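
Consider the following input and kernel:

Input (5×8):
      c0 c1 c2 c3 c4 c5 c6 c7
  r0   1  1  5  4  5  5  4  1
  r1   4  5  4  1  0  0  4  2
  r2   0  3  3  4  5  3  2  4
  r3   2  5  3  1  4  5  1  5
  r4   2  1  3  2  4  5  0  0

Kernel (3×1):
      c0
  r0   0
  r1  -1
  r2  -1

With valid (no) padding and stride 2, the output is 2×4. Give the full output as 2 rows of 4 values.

-4 -7 -5 -6
-4 -6 -8 -1

Output[0,0]: The receptive field on the input at this output position is [1 / 4 / 0]. Elementwise product with the kernel and sum: 4·-1 + 0·-1.
Output[0,1]: The receptive field on the input at this output position is [5 / 4 / 3]. Elementwise product with the kernel and sum: 4·-1 + 3·-1.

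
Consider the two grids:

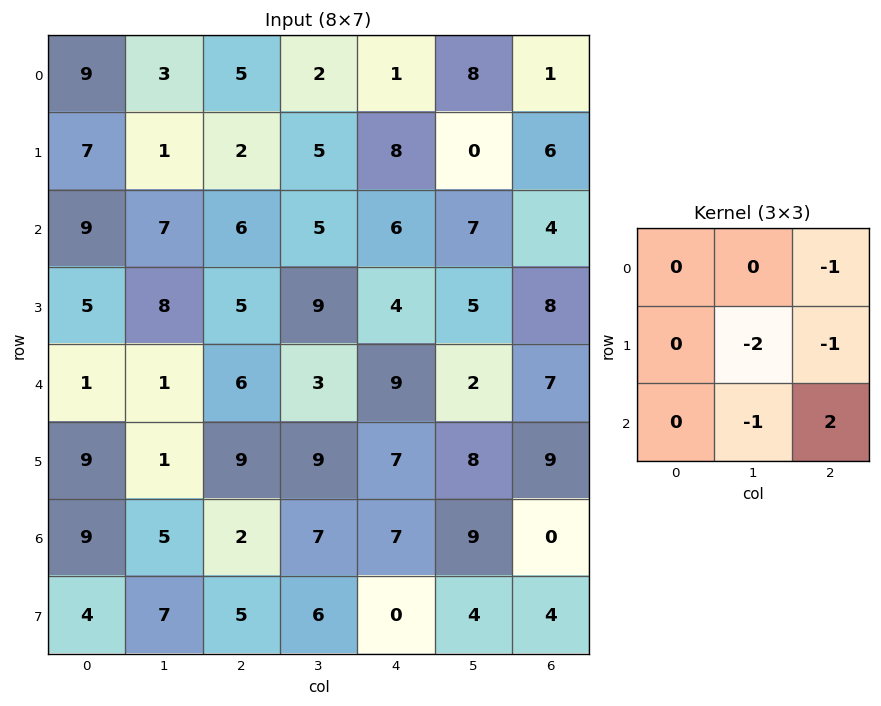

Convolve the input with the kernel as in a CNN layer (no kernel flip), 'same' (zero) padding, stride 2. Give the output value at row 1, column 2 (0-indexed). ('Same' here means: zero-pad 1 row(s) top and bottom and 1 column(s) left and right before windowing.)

-13

The receptive field on the zero-padded input at this output position is [5 8 0 / 5 6 7 / 9 4 5]. Elementwise product with the kernel and sum: 0·-1 + 6·-2 + 7·-1 + 4·-1 + 5·2.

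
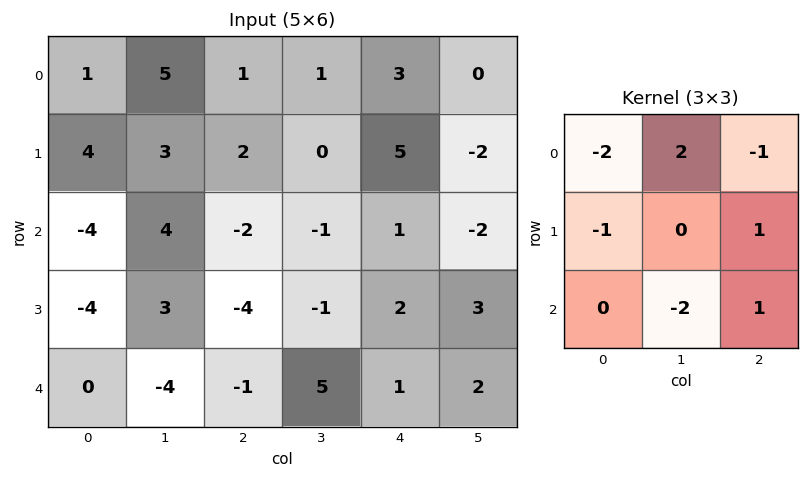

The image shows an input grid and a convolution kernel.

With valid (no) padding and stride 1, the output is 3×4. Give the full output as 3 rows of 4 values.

Output[0,0]: The receptive field on the input at this output position is [1 5 1 / 4 3 2 / -4 4 -2]. Elementwise product with the kernel and sum: 1·-2 + 5·2 + 1·-1 + 4·-1 + 2·1 + 4·-2 + -2·1.
Output[0,1]: The receptive field on the input at this output position is [5 1 1 / 3 2 0 / 4 -2 -1]. Elementwise product with the kernel and sum: 5·-2 + 1·2 + 1·-1 + 3·-1 + 0·1 + -2·-2 + -1·1.

-5 -9 3 -2
-12 0 -2 10
25 -8 -2 10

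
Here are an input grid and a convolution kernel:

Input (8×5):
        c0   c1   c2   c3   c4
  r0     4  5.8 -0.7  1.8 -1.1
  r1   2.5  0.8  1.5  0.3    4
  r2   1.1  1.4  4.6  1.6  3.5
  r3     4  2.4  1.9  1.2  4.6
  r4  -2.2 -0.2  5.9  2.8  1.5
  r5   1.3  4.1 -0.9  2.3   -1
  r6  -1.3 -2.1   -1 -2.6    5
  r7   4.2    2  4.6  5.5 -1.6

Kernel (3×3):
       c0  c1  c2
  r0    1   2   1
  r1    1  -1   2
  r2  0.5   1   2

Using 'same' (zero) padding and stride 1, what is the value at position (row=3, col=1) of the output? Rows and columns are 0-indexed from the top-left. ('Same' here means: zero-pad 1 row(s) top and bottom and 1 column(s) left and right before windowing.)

The receptive field on the zero-padded input at this output position is [1.1 1.4 4.6 / 4 2.4 1.9 / -2.2 -0.2 5.9]. Elementwise product with the kernel and sum: 1.1·1 + 1.4·2 + 4.6·1 + 4·1 + 2.4·-1 + 1.9·2 + -2.2·0.5 + -0.2·1 + 5.9·2.

24.4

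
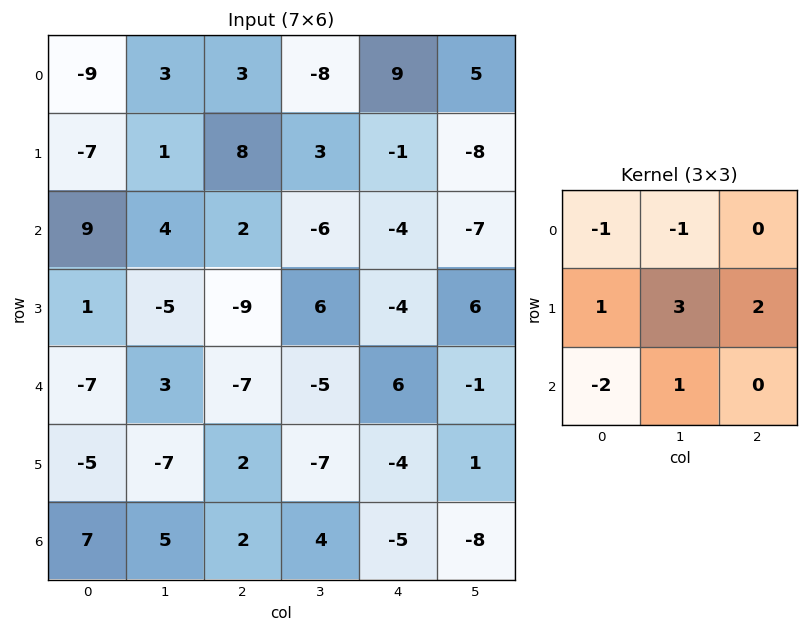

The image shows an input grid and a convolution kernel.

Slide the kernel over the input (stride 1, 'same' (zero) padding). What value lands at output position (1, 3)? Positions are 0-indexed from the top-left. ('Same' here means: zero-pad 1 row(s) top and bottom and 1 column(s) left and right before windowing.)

10

The receptive field on the zero-padded input at this output position is [3 -8 9 / 8 3 -1 / 2 -6 -4]. Elementwise product with the kernel and sum: 3·-1 + -8·-1 + 8·1 + 3·3 + -1·2 + 2·-2 + -6·1.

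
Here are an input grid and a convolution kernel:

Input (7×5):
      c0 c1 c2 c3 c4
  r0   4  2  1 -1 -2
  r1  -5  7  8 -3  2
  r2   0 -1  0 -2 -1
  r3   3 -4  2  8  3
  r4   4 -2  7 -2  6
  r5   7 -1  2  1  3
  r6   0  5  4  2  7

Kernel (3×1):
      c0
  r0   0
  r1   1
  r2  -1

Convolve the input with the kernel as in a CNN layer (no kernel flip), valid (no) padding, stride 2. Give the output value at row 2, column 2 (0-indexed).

-4

The receptive field on the input at this output position is [6 / 3 / 7]. Elementwise product with the kernel and sum: 3·1 + 7·-1.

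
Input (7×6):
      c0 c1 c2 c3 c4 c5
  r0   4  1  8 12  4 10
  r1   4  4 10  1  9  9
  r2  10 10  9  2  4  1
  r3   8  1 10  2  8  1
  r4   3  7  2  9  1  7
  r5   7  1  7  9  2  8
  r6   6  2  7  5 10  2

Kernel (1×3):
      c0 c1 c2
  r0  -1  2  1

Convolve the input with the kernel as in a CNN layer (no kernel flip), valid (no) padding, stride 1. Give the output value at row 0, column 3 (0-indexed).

6

The receptive field on the input at this output position is [12 4 10]. Elementwise product with the kernel and sum: 12·-1 + 4·2 + 10·1.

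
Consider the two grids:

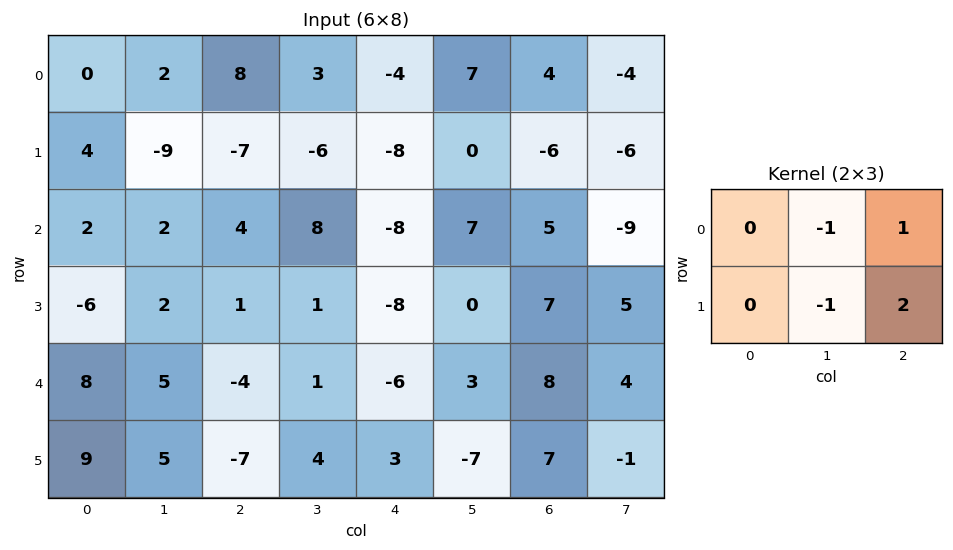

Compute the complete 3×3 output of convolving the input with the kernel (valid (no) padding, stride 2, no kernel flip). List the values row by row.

1 -17 -15
2 -33 12
-28 -5 26

Output[0,0]: The receptive field on the input at this output position is [0 2 8 / 4 -9 -7]. Elementwise product with the kernel and sum: 2·-1 + 8·1 + -9·-1 + -7·2.
Output[0,1]: The receptive field on the input at this output position is [8 3 -4 / -7 -6 -8]. Elementwise product with the kernel and sum: 3·-1 + -4·1 + -6·-1 + -8·2.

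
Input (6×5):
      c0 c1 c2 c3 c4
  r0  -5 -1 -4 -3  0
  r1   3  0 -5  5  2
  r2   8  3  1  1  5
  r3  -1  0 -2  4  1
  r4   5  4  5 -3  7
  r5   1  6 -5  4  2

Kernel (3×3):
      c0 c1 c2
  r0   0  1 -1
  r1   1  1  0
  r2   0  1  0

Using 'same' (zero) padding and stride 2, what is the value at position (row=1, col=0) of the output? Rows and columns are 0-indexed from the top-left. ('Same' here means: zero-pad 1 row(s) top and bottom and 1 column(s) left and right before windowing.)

10

The receptive field on the zero-padded input at this output position is [0 3 0 / 0 8 3 / 0 -1 0]. Elementwise product with the kernel and sum: 3·1 + 0·-1 + 0·1 + 8·1 + -1·1.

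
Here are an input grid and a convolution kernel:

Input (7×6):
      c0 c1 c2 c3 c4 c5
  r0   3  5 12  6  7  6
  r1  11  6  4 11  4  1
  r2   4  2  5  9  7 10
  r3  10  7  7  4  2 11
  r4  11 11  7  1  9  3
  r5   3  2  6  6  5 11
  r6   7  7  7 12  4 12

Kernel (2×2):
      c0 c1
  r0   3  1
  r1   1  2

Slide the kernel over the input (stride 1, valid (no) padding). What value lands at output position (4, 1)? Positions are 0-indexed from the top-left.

54

The receptive field on the input at this output position is [11 7 / 2 6]. Elementwise product with the kernel and sum: 11·3 + 7·1 + 2·1 + 6·2.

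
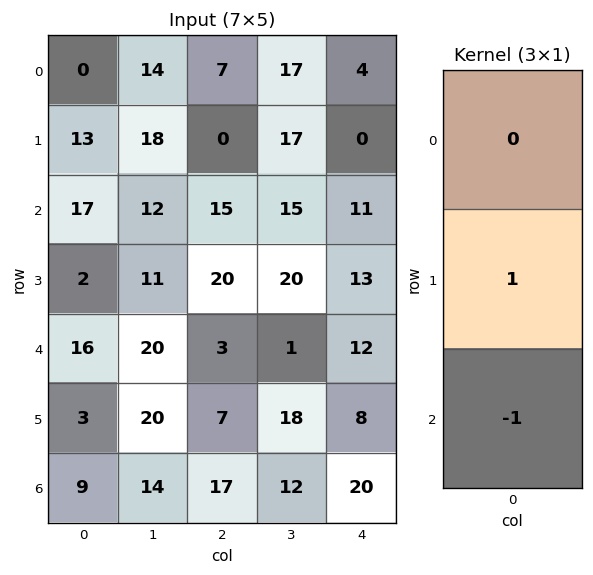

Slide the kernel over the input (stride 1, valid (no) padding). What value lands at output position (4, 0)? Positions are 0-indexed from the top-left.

The receptive field on the input at this output position is [16 / 3 / 9]. Elementwise product with the kernel and sum: 3·1 + 9·-1.

-6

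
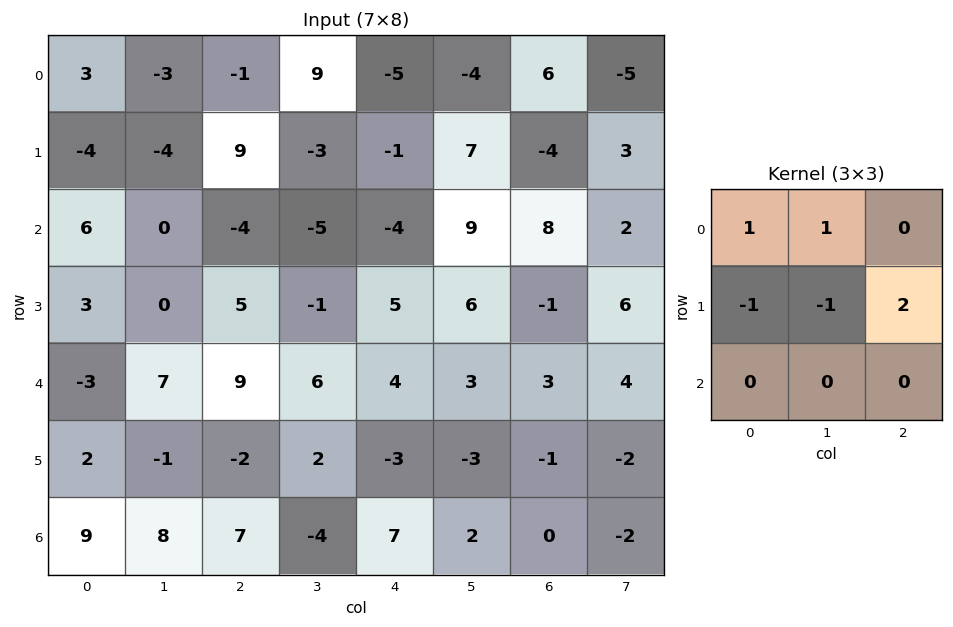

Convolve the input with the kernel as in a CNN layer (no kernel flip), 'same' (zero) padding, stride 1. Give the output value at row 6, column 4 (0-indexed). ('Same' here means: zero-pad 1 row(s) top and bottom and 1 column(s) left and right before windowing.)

The receptive field on the zero-padded input at this output position is [2 -3 -3 / -4 7 2 / 0 0 0]. Elementwise product with the kernel and sum: 2·1 + -3·1 + -4·-1 + 7·-1 + 2·2.

0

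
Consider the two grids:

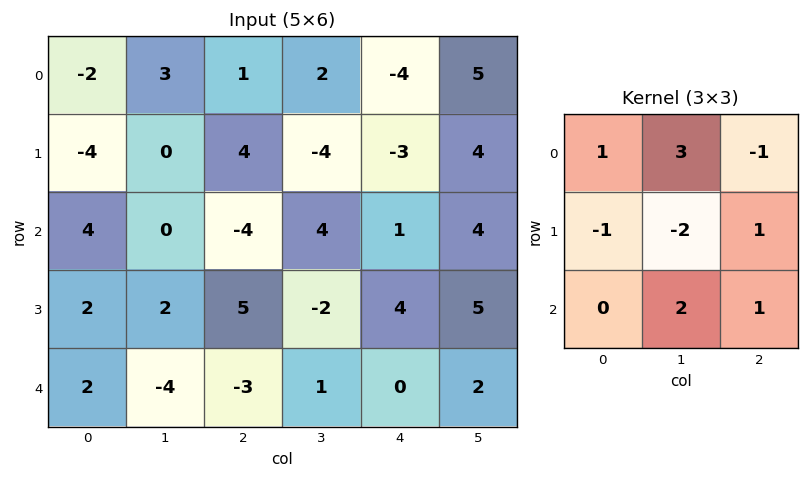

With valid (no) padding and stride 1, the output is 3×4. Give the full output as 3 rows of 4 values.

10 -12 21 5
-7 36 -8 -6
-4 -35 12 4

Output[0,0]: The receptive field on the input at this output position is [-2 3 1 / -4 0 4 / 4 0 -4]. Elementwise product with the kernel and sum: -2·1 + 3·3 + 1·-1 + -4·-1 + 0·-2 + 4·1 + 0·2 + -4·1.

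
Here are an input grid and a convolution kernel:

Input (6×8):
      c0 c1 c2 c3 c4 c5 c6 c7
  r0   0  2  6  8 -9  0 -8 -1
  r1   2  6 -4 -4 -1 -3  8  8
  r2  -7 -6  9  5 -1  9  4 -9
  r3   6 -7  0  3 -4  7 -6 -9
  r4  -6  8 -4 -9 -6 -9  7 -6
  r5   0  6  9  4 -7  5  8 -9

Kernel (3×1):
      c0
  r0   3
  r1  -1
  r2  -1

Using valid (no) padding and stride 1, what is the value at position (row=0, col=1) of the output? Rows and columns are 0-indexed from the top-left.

The receptive field on the input at this output position is [2 / 6 / -6]. Elementwise product with the kernel and sum: 2·3 + 6·-1 + -6·-1.

6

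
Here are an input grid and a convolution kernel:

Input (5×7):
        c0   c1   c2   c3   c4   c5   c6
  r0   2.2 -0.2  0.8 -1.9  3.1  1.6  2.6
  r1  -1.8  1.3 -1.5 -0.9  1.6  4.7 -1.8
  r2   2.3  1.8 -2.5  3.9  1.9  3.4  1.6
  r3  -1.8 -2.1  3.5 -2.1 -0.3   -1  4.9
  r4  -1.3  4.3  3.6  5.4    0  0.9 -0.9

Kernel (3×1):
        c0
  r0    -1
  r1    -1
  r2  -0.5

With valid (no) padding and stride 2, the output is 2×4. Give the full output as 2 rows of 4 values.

-1.55 1.95 -5.65 -1.6
0.15 -2.8 -1.6 -6.05

Output[0,0]: The receptive field on the input at this output position is [2.2 / -1.8 / 2.3]. Elementwise product with the kernel and sum: 2.2·-1 + -1.8·-1 + 2.3·-0.5.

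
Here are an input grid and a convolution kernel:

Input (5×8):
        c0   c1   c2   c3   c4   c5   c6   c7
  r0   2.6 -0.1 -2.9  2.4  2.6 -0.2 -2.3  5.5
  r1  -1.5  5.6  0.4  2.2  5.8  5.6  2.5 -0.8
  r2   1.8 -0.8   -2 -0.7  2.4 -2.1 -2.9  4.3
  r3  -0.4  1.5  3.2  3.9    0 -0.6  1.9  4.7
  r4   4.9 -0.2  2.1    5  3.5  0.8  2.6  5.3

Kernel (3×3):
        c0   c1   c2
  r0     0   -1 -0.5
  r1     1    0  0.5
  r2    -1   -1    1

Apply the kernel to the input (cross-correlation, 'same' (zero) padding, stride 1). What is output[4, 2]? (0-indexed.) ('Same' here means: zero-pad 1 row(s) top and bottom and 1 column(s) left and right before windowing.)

-2.85

The receptive field on the zero-padded input at this output position is [1.5 3.2 3.9 / -0.2 2.1 5 / 0 0 0]. Elementwise product with the kernel and sum: 3.2·-1 + 3.9·-0.5 + -0.2·1 + 5·0.5 + 0·-1 + 0·-1 + 0·1.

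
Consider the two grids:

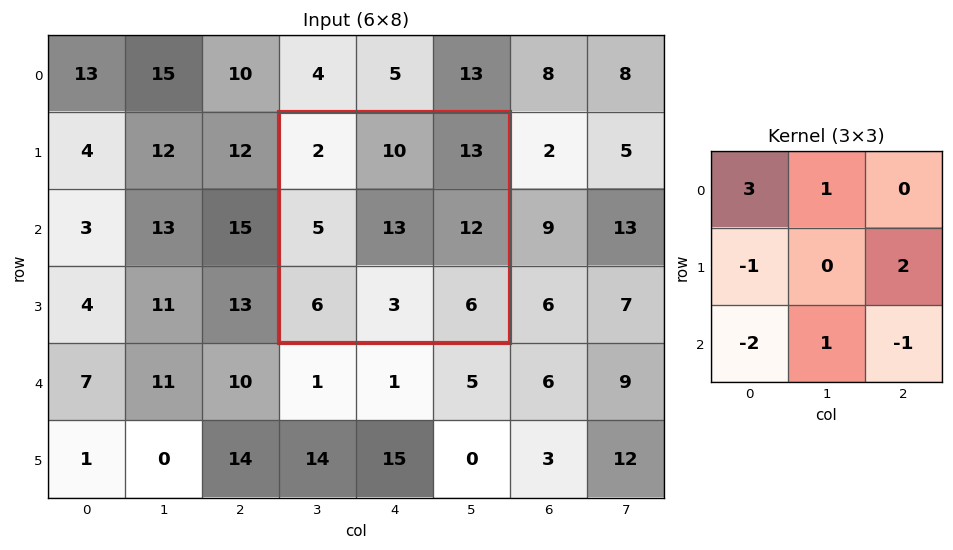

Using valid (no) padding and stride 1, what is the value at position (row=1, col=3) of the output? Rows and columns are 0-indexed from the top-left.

20

The receptive field on the input at this output position is [2 10 13 / 5 13 12 / 6 3 6]. Elementwise product with the kernel and sum: 2·3 + 10·1 + 5·-1 + 12·2 + 6·-2 + 3·1 + 6·-1.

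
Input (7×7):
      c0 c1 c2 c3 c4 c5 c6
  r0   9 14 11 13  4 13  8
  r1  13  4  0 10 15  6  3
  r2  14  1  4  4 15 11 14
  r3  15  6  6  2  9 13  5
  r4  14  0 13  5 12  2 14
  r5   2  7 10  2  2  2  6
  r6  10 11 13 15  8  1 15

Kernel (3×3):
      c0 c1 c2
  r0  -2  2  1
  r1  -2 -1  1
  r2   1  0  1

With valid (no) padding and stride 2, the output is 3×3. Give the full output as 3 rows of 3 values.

9 32 22
-25 35 6
7 -3 17

Output[0,0]: The receptive field on the input at this output position is [9 14 11 / 13 4 0 / 14 1 4]. Elementwise product with the kernel and sum: 9·-2 + 14·2 + 11·1 + 13·-2 + 4·-1 + 0·1 + 14·1 + 4·1.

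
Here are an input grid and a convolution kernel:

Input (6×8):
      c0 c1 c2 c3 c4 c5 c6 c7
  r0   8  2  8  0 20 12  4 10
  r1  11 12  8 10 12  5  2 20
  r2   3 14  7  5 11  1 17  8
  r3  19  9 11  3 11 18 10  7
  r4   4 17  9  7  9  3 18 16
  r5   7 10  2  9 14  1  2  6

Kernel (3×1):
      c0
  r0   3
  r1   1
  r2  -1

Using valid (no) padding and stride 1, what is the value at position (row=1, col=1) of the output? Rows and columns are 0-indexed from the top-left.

41

The receptive field on the input at this output position is [12 / 14 / 9]. Elementwise product with the kernel and sum: 12·3 + 14·1 + 9·-1.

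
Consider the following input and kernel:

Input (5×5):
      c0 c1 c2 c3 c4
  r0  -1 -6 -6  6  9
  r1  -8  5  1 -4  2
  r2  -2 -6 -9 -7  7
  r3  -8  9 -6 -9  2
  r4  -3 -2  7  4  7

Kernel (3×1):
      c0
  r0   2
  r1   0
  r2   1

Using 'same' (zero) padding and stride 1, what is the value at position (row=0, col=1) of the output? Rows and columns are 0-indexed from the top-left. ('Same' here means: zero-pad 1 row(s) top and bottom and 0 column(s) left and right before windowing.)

The receptive field on the zero-padded input at this output position is [0 / -6 / 5]. Elementwise product with the kernel and sum: 0·2 + 5·1.

5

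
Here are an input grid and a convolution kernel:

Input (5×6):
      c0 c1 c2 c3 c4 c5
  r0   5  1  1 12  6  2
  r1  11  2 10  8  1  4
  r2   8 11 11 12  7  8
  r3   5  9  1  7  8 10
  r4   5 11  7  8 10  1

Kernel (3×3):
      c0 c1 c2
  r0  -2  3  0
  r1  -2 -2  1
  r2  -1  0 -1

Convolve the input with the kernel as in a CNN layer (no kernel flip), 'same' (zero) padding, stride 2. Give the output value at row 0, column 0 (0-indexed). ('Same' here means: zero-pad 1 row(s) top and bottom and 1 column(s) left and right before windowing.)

The receptive field on the zero-padded input at this output position is [0 0 0 / 0 5 1 / 0 11 2]. Elementwise product with the kernel and sum: 0·-2 + 0·3 + 0·-2 + 5·-2 + 1·1 + 0·-1 + 2·-1.

-11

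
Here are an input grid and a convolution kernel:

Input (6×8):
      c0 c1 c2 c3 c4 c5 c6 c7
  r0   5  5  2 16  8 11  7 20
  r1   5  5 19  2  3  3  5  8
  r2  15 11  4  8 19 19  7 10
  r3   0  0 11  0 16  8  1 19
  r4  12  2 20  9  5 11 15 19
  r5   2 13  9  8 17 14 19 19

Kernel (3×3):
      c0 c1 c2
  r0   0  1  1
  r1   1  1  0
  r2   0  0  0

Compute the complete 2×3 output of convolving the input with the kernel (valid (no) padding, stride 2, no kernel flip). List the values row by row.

17 45 24
15 38 50

Output[0,0]: The receptive field on the input at this output position is [5 5 2 / 5 5 19 / 15 11 4]. Elementwise product with the kernel and sum: 5·1 + 2·1 + 5·1 + 5·1.
Output[0,1]: The receptive field on the input at this output position is [2 16 8 / 19 2 3 / 4 8 19]. Elementwise product with the kernel and sum: 16·1 + 8·1 + 19·1 + 2·1.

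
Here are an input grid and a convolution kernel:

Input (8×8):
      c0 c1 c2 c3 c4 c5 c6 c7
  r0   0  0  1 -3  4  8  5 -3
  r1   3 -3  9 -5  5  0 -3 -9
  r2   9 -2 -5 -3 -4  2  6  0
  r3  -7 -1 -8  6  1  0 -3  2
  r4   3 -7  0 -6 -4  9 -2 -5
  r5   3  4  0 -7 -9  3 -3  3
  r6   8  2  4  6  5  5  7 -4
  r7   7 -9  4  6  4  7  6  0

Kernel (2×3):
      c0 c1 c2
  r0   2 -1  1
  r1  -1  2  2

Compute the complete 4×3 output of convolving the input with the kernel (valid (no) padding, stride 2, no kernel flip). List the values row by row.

10 0 -6
4 11 -11
18 -30 -10
1 23 34

Output[0,0]: The receptive field on the input at this output position is [0 0 1 / 3 -3 9]. Elementwise product with the kernel and sum: 0·2 + 0·-1 + 1·1 + 3·-1 + -3·2 + 9·2.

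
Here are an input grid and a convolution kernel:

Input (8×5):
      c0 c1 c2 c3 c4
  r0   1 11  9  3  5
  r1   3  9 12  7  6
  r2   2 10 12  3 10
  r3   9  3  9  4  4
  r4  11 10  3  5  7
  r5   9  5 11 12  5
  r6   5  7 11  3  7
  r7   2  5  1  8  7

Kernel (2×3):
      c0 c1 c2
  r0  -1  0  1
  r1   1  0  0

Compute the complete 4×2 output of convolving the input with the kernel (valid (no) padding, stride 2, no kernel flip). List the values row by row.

11 8
19 7
1 15
8 -3

Output[0,0]: The receptive field on the input at this output position is [1 11 9 / 3 9 12]. Elementwise product with the kernel and sum: 1·-1 + 9·1 + 3·1.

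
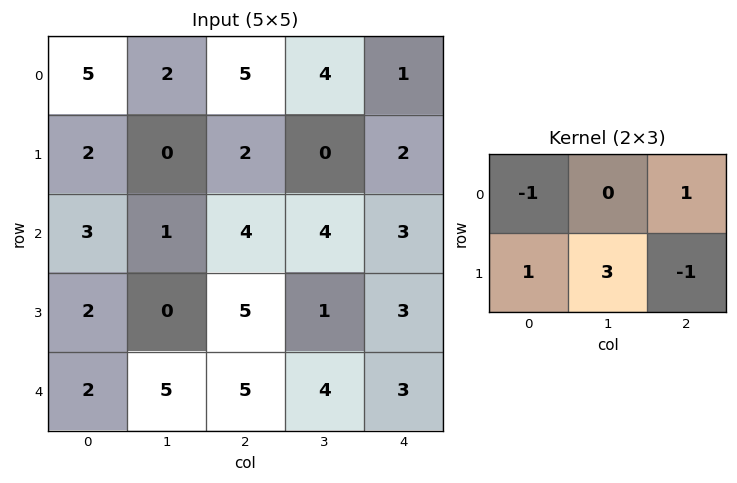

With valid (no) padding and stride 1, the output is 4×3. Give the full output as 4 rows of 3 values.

Output[0,0]: The receptive field on the input at this output position is [5 2 5 / 2 0 2]. Elementwise product with the kernel and sum: 5·-1 + 5·1 + 2·1 + 0·3 + 2·-1.
Output[0,1]: The receptive field on the input at this output position is [2 5 4 / 0 2 0]. Elementwise product with the kernel and sum: 2·-1 + 4·1 + 0·1 + 2·3 + 0·-1.

0 8 -4
2 9 13
-2 17 4
15 17 12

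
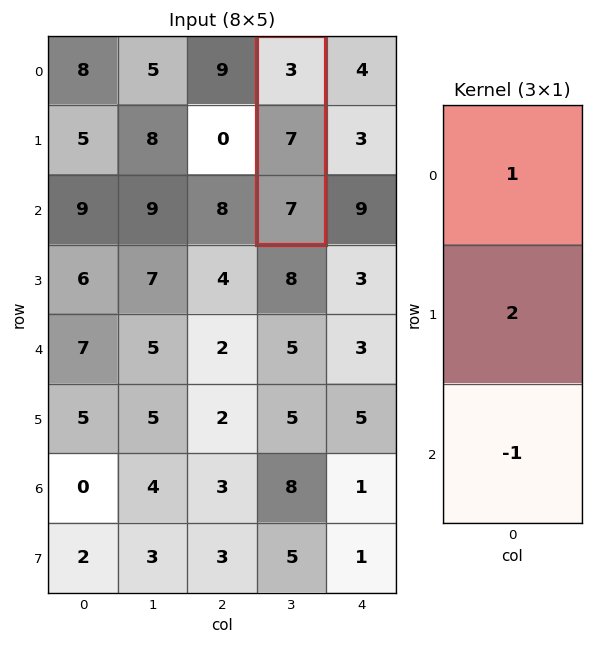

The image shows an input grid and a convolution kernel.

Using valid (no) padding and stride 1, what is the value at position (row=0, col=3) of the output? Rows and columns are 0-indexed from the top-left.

10

The receptive field on the input at this output position is [3 / 7 / 7]. Elementwise product with the kernel and sum: 3·1 + 7·2 + 7·-1.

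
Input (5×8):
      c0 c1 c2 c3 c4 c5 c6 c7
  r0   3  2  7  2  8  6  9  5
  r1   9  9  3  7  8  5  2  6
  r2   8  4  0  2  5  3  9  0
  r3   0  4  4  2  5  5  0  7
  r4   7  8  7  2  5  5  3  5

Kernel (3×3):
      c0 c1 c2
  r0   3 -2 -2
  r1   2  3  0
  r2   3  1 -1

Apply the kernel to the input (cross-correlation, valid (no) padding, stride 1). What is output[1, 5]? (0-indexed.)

The receptive field on the input at this output position is [5 2 6 / 3 9 0 / 5 0 7]. Elementwise product with the kernel and sum: 5·3 + 2·-2 + 6·-2 + 3·2 + 9·3 + 5·3 + 0·1 + 7·-1.

40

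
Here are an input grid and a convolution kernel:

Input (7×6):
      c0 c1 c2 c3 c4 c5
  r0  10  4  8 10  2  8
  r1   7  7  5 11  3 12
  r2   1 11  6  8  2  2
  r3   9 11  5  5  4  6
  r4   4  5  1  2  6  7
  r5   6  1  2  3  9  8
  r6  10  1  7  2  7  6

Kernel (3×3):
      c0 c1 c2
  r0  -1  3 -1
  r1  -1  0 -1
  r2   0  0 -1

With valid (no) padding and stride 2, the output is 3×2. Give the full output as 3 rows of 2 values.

-24 10
11 1
-5 -19

Output[0,0]: The receptive field on the input at this output position is [10 4 8 / 7 7 5 / 1 11 6]. Elementwise product with the kernel and sum: 10·-1 + 4·3 + 8·-1 + 7·-1 + 5·-1 + 6·-1.
Output[0,1]: The receptive field on the input at this output position is [8 10 2 / 5 11 3 / 6 8 2]. Elementwise product with the kernel and sum: 8·-1 + 10·3 + 2·-1 + 5·-1 + 3·-1 + 2·-1.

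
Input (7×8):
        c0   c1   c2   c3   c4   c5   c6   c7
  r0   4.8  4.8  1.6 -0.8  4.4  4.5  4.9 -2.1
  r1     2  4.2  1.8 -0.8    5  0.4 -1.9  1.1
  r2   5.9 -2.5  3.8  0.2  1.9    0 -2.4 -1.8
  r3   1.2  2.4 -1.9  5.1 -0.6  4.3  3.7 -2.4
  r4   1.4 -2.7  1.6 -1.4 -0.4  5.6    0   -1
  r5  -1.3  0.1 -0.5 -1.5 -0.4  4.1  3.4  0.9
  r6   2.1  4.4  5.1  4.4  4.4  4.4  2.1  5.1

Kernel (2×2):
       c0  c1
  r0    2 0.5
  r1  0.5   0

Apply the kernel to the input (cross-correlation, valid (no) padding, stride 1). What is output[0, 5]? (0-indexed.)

11.65

The receptive field on the input at this output position is [4.5 4.9 / 0.4 -1.9]. Elementwise product with the kernel and sum: 4.5·2 + 4.9·0.5 + 0.4·0.5.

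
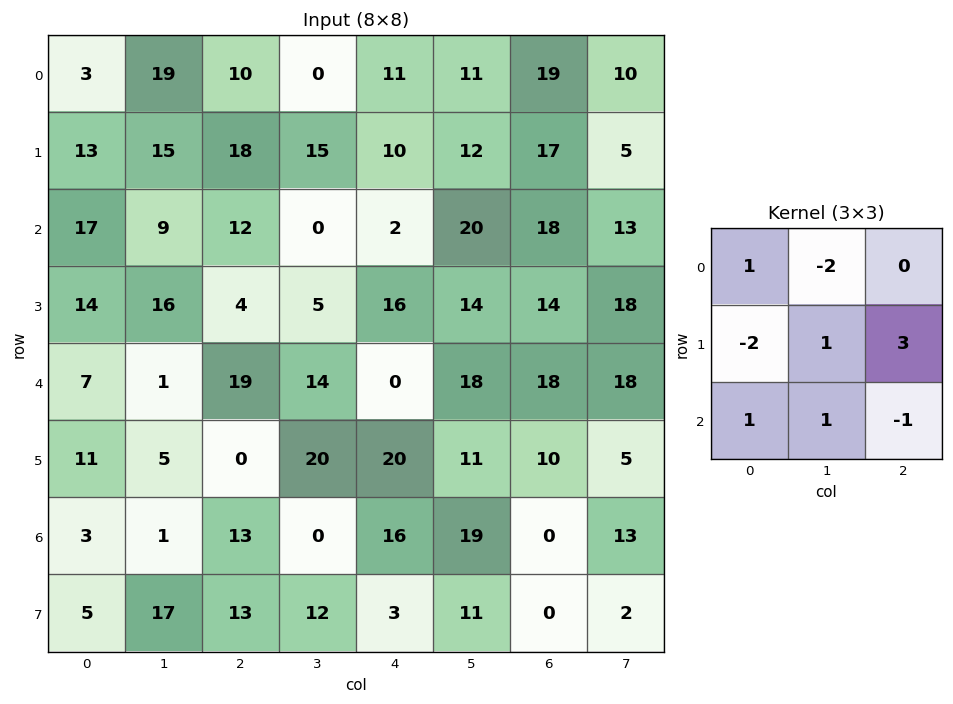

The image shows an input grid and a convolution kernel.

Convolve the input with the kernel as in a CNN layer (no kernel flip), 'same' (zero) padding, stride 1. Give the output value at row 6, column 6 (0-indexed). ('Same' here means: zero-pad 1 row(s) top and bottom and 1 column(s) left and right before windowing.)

The receptive field on the zero-padded input at this output position is [11 10 5 / 19 0 13 / 11 0 2]. Elementwise product with the kernel and sum: 11·1 + 10·-2 + 19·-2 + 0·1 + 13·3 + 11·1 + 0·1 + 2·-1.

1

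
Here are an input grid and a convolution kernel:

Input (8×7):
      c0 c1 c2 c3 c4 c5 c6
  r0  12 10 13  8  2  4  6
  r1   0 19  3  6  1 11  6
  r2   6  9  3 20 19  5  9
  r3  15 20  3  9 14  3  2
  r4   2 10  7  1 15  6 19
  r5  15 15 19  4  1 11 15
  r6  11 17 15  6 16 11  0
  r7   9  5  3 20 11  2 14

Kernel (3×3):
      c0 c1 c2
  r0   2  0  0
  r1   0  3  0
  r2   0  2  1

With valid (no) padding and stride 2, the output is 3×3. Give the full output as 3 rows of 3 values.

Output[0,0]: The receptive field on the input at this output position is [12 10 13 / 0 19 3 / 6 9 3]. Elementwise product with the kernel and sum: 12·2 + 19·3 + 9·2 + 3·1.

102 103 56
99 50 78
98 54 85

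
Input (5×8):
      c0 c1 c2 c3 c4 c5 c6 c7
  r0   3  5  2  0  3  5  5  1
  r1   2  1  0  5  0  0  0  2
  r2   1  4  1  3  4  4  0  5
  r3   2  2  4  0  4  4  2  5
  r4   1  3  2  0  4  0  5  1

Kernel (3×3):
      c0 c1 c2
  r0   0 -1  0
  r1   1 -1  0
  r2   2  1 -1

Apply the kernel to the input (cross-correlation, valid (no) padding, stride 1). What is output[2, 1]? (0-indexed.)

The receptive field on the input at this output position is [4 1 3 / 2 4 0 / 3 2 0]. Elementwise product with the kernel and sum: 1·-1 + 2·1 + 4·-1 + 3·2 + 2·1 + 0·-1.

5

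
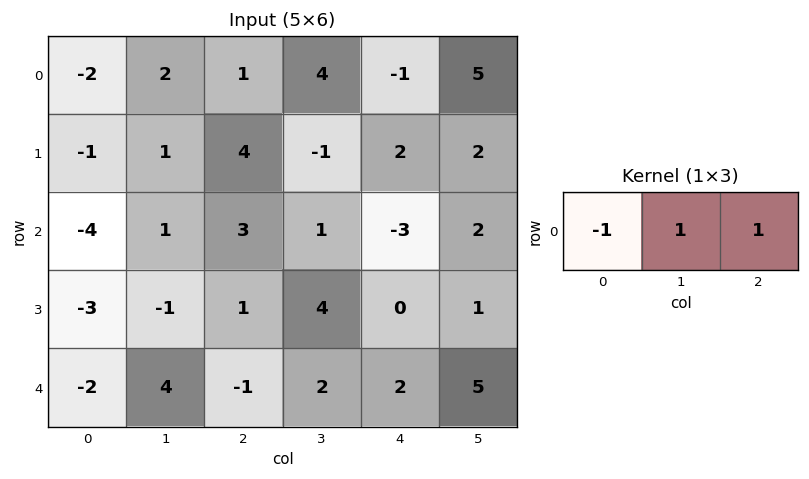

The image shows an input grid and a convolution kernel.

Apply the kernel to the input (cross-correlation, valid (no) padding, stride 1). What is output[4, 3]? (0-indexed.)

5

The receptive field on the input at this output position is [2 2 5]. Elementwise product with the kernel and sum: 2·-1 + 2·1 + 5·1.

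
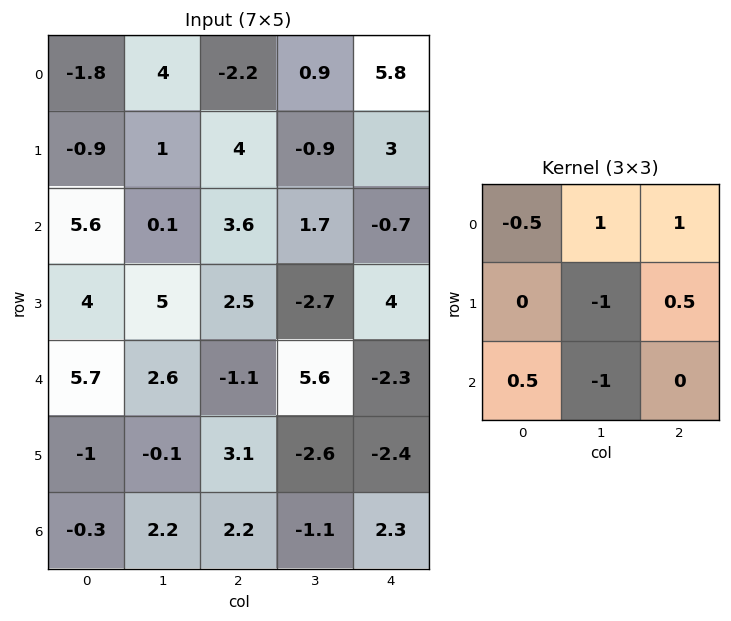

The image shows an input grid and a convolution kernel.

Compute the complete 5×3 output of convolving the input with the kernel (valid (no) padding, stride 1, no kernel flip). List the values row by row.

6.4 -11.3 10.3
4.15 -0.15 2
-2.6 3.8 -2.25
1.95 -1.95 -2.55
-2.05 -2.3 7.45

Output[0,0]: The receptive field on the input at this output position is [-1.8 4 -2.2 / -0.9 1 4 / 5.6 0.1 3.6]. Elementwise product with the kernel and sum: -1.8·-0.5 + 4·1 + -2.2·1 + 1·-1 + 4·0.5 + 5.6·0.5 + 0.1·-1.
Output[0,1]: The receptive field on the input at this output position is [4 -2.2 0.9 / 1 4 -0.9 / 0.1 3.6 1.7]. Elementwise product with the kernel and sum: 4·-0.5 + -2.2·1 + 0.9·1 + 4·-1 + -0.9·0.5 + 0.1·0.5 + 3.6·-1.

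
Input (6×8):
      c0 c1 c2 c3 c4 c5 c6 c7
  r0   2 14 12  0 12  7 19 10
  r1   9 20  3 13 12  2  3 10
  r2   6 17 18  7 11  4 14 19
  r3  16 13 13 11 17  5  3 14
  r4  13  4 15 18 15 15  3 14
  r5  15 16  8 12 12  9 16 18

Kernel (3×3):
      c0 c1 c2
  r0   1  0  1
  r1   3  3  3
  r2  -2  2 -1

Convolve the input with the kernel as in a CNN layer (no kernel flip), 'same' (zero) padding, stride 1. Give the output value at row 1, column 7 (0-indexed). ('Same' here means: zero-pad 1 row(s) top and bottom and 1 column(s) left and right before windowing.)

The receptive field on the zero-padded input at this output position is [19 10 0 / 3 10 0 / 14 19 0]. Elementwise product with the kernel and sum: 19·1 + 0·1 + 3·3 + 10·3 + 0·3 + 14·-2 + 19·2 + 0·-1.

68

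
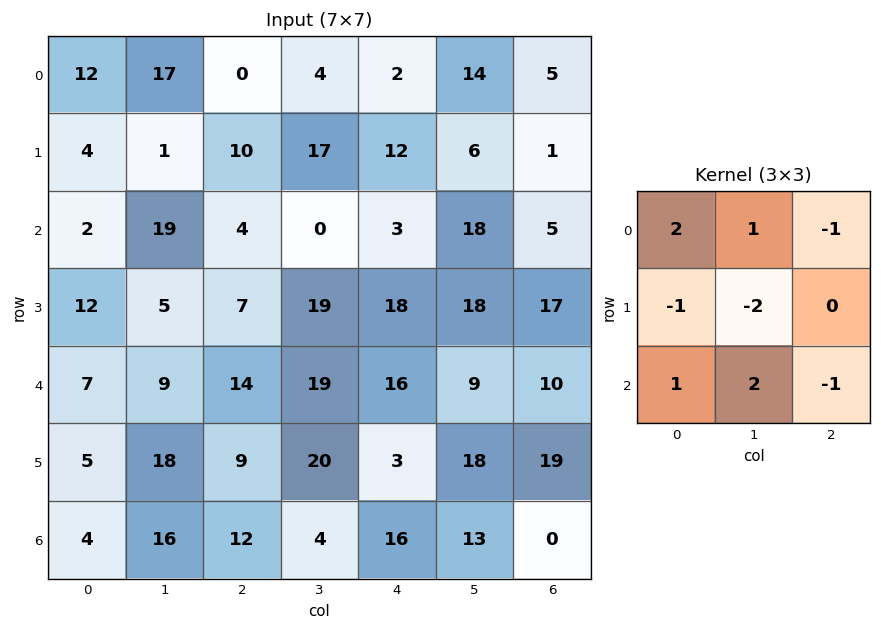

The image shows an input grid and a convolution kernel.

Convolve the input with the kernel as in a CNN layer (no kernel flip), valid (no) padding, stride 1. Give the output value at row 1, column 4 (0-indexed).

The receptive field on the input at this output position is [12 6 1 / 3 18 5 / 18 18 17]. Elementwise product with the kernel and sum: 12·2 + 6·1 + 1·-1 + 3·-1 + 18·-2 + 18·1 + 18·2 + 17·-1.

27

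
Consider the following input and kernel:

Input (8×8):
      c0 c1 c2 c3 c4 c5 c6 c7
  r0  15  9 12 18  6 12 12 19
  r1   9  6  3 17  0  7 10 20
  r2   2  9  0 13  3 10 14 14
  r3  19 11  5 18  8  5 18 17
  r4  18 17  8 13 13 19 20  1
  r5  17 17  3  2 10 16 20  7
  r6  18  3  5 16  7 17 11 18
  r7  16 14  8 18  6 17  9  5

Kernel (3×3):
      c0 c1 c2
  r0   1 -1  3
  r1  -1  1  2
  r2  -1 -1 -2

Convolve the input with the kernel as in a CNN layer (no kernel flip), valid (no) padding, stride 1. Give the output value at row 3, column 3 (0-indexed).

The receptive field on the input at this output position is [18 8 5 / 13 13 19 / 2 10 16]. Elementwise product with the kernel and sum: 18·1 + 8·-1 + 5·3 + 13·-1 + 13·1 + 19·2 + 2·-1 + 10·-1 + 16·-2.

19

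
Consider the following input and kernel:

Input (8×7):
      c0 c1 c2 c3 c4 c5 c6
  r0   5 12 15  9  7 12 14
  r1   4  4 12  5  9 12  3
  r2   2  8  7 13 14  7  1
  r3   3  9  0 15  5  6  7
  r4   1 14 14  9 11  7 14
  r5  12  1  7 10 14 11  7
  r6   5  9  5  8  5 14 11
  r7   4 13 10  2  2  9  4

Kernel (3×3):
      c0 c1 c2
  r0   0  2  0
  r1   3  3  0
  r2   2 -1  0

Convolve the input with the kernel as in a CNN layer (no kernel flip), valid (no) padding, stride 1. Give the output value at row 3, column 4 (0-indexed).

83

The receptive field on the input at this output position is [5 6 7 / 11 7 14 / 14 11 7]. Elementwise product with the kernel and sum: 6·2 + 11·3 + 7·3 + 14·2 + 11·-1.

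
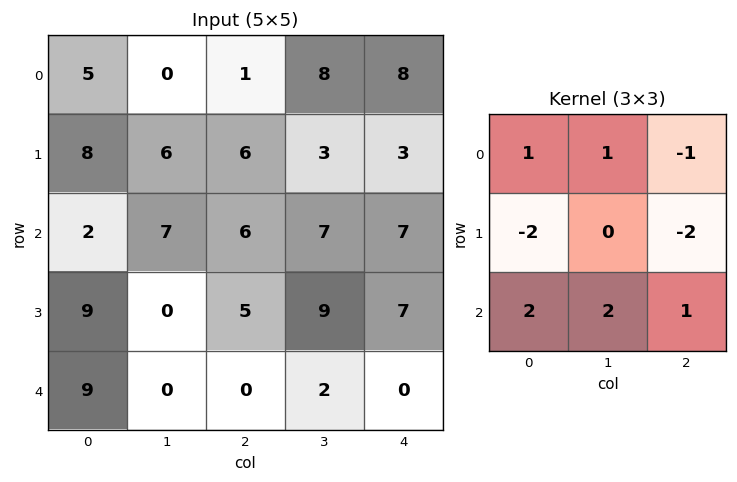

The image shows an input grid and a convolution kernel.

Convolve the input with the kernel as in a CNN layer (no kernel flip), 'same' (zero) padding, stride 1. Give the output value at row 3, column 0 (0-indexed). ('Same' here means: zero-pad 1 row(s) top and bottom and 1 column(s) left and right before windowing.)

13

The receptive field on the zero-padded input at this output position is [0 2 7 / 0 9 0 / 0 9 0]. Elementwise product with the kernel and sum: 0·1 + 2·1 + 7·-1 + 0·-2 + 0·-2 + 0·2 + 9·2 + 0·1.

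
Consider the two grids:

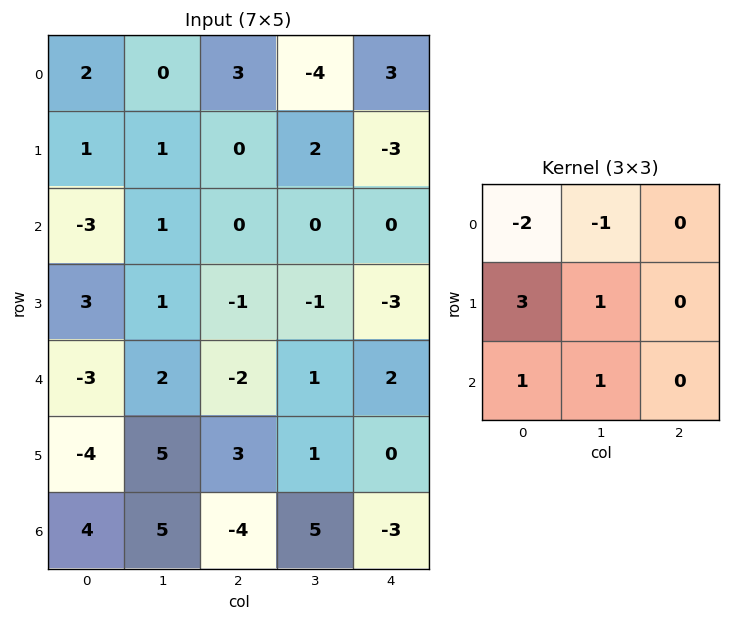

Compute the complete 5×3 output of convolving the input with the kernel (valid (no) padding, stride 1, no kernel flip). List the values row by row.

-2 1 0
-7 1 -4
14 0 -5
-13 11 2
6 17 14

Output[0,0]: The receptive field on the input at this output position is [2 0 3 / 1 1 0 / -3 1 0]. Elementwise product with the kernel and sum: 2·-2 + 0·-1 + 1·3 + 1·1 + -3·1 + 1·1.
Output[0,1]: The receptive field on the input at this output position is [0 3 -4 / 1 0 2 / 1 0 0]. Elementwise product with the kernel and sum: 0·-2 + 3·-1 + 1·3 + 0·1 + 1·1 + 0·1.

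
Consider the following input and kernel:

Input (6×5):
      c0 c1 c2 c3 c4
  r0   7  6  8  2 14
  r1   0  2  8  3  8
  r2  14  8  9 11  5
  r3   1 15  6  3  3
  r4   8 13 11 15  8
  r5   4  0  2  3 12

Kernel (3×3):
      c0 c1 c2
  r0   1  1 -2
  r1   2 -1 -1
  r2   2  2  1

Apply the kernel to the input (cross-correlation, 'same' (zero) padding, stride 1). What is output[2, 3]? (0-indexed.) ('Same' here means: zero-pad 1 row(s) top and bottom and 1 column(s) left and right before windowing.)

18

The receptive field on the zero-padded input at this output position is [8 3 8 / 9 11 5 / 6 3 3]. Elementwise product with the kernel and sum: 8·1 + 3·1 + 8·-2 + 9·2 + 11·-1 + 5·-1 + 6·2 + 3·2 + 3·1.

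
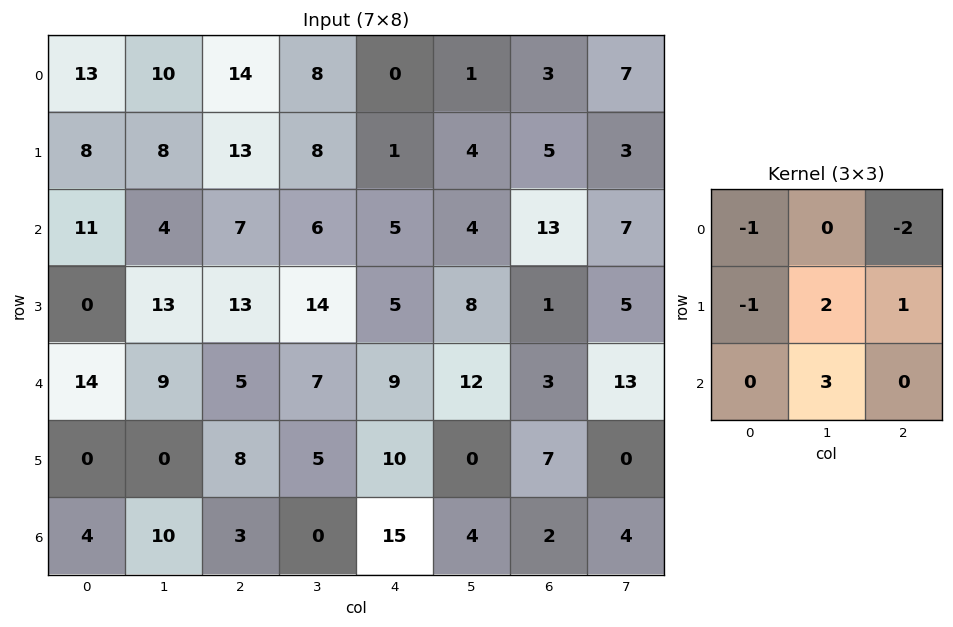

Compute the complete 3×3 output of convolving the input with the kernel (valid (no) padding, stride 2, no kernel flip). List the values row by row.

Output[0,0]: The receptive field on the input at this output position is [13 10 14 / 8 8 13 / 11 4 7]. Elementwise product with the kernel and sum: 13·-1 + 14·-2 + 8·-1 + 8·2 + 13·1 + 4·3.

-8 8 18
41 24 17
14 -11 -6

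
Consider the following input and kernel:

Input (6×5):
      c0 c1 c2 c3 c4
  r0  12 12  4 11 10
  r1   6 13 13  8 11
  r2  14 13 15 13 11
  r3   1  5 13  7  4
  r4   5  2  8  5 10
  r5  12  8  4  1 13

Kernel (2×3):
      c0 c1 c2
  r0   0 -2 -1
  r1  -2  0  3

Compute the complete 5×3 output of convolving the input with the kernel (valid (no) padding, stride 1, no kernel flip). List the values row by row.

Output[0,0]: The receptive field on the input at this output position is [12 12 4 / 6 13 13]. Elementwise product with the kernel and sum: 12·-2 + 4·-1 + 6·-2 + 13·3.

-1 -21 -25
-22 -21 -24
-4 -32 -51
-9 -22 -4
-24 -34 11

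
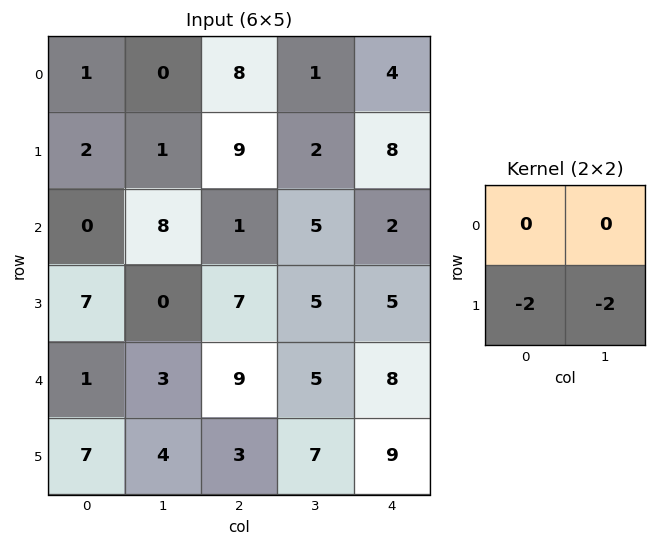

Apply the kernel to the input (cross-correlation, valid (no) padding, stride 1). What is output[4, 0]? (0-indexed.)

The receptive field on the input at this output position is [1 3 / 7 4]. Elementwise product with the kernel and sum: 7·-2 + 4·-2.

-22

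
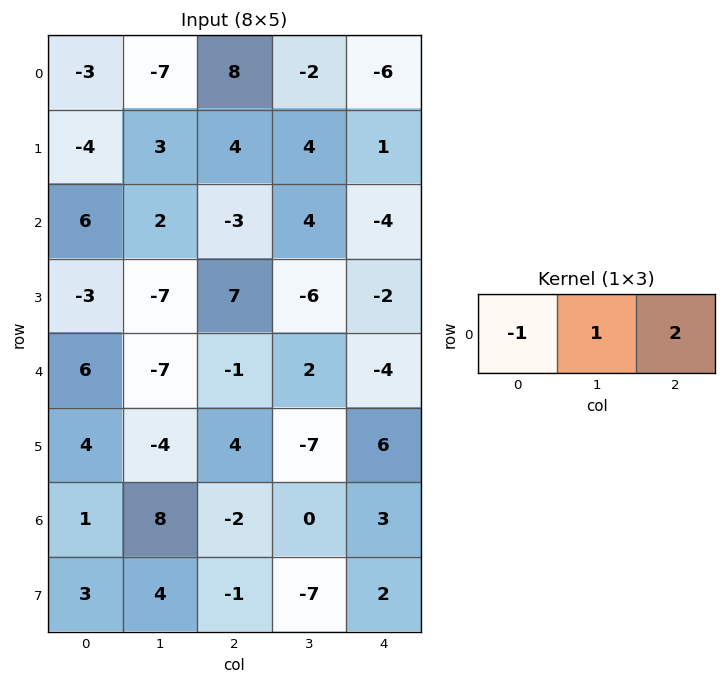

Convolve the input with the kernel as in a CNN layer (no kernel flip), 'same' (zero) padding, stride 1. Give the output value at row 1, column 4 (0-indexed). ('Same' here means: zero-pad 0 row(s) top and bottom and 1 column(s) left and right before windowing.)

The receptive field on the zero-padded input at this output position is [4 1 0]. Elementwise product with the kernel and sum: 4·-1 + 1·1 + 0·2.

-3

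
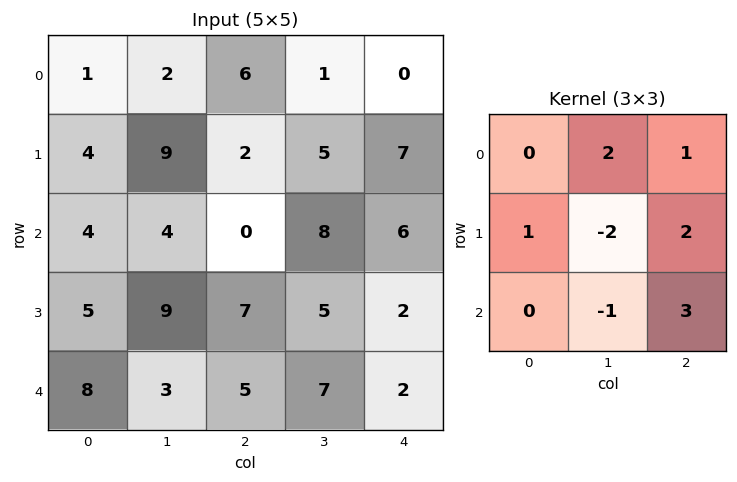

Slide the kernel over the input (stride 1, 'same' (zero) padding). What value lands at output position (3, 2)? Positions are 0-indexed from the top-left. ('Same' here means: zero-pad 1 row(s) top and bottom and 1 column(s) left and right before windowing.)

The receptive field on the zero-padded input at this output position is [4 0 8 / 9 7 5 / 3 5 7]. Elementwise product with the kernel and sum: 0·2 + 8·1 + 9·1 + 7·-2 + 5·2 + 5·-1 + 7·3.

29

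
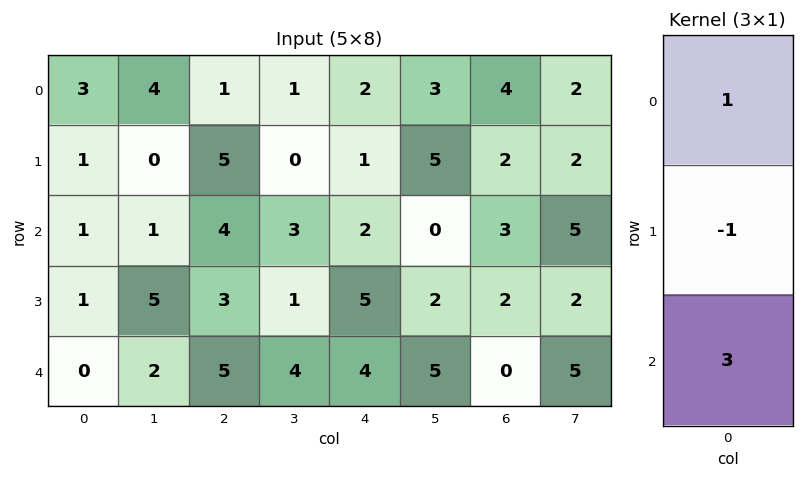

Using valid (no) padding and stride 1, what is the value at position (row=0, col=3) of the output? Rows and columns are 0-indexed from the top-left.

10

The receptive field on the input at this output position is [1 / 0 / 3]. Elementwise product with the kernel and sum: 1·1 + 0·-1 + 3·3.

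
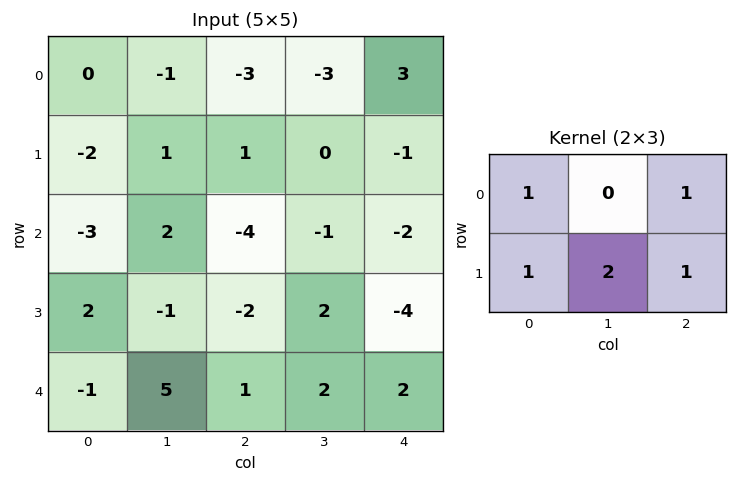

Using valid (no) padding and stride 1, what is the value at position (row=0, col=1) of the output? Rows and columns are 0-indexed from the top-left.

-1

The receptive field on the input at this output position is [-1 -3 -3 / 1 1 0]. Elementwise product with the kernel and sum: -1·1 + -3·1 + 1·1 + 1·2 + 0·1.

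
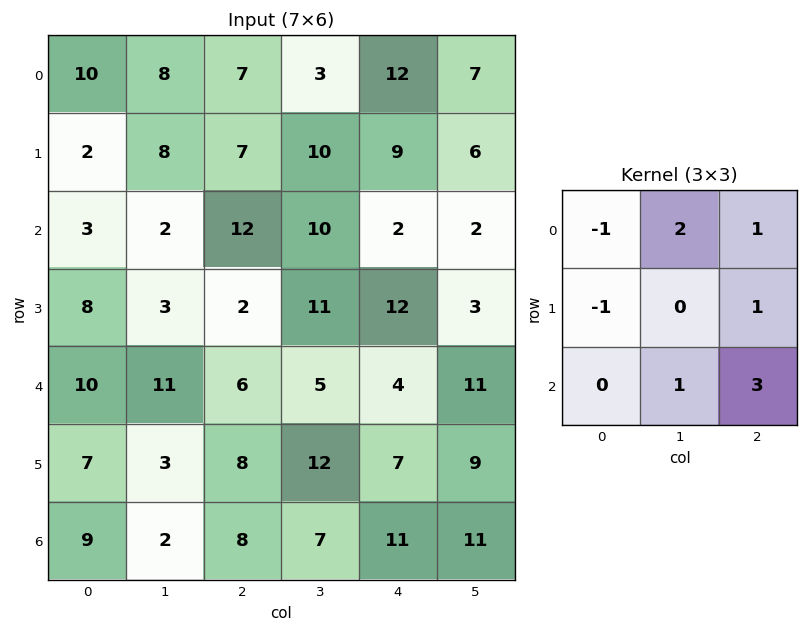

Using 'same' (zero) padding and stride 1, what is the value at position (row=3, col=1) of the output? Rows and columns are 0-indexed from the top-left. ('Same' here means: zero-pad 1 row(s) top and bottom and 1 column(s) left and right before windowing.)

The receptive field on the zero-padded input at this output position is [3 2 12 / 8 3 2 / 10 11 6]. Elementwise product with the kernel and sum: 3·-1 + 2·2 + 12·1 + 8·-1 + 2·1 + 11·1 + 6·3.

36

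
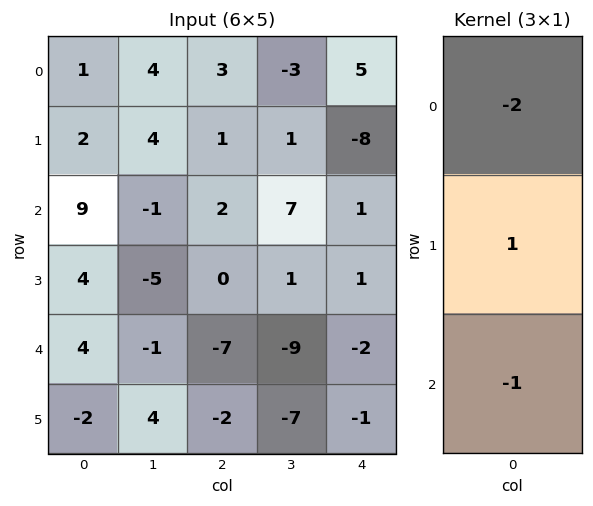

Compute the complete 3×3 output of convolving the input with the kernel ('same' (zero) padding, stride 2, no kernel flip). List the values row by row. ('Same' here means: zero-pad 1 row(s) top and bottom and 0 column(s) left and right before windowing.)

Output[0,0]: The receptive field on the zero-padded input at this output position is [0 / 1 / 2]. Elementwise product with the kernel and sum: 0·-2 + 1·1 + 2·-1.

-1 2 13
1 0 16
-2 -5 -3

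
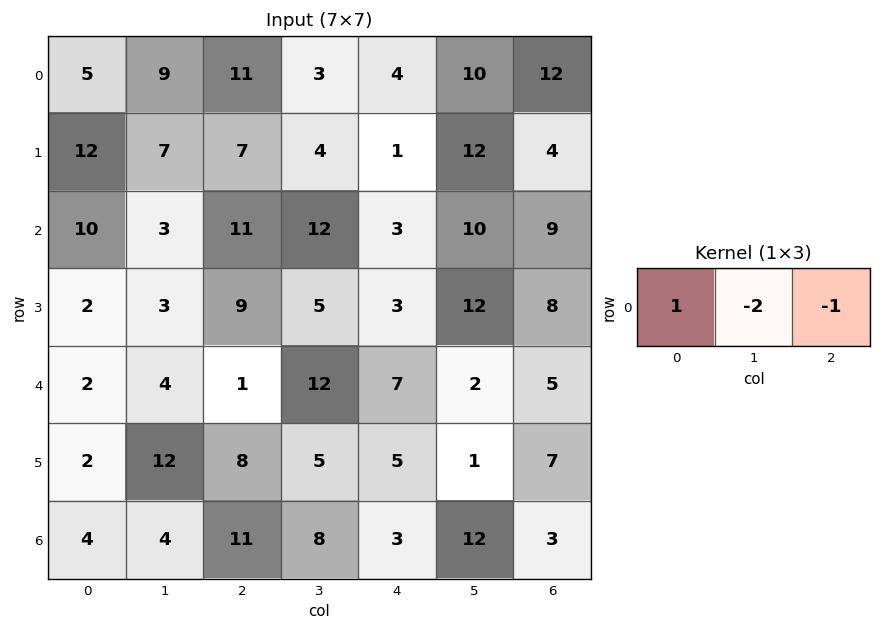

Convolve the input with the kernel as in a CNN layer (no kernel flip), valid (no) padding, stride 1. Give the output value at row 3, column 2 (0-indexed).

-4

The receptive field on the input at this output position is [9 5 3]. Elementwise product with the kernel and sum: 9·1 + 5·-2 + 3·-1.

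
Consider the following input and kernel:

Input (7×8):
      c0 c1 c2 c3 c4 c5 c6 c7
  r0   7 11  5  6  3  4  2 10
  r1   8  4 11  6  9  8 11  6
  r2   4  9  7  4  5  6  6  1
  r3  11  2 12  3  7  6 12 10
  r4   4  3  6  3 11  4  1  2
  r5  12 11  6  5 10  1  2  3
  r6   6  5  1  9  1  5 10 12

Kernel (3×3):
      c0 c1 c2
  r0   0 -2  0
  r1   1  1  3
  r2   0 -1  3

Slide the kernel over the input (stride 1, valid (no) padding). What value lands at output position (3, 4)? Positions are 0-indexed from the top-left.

The receptive field on the input at this output position is [7 6 12 / 11 4 1 / 10 1 2]. Elementwise product with the kernel and sum: 6·-2 + 11·1 + 4·1 + 1·3 + 1·-1 + 2·3.

11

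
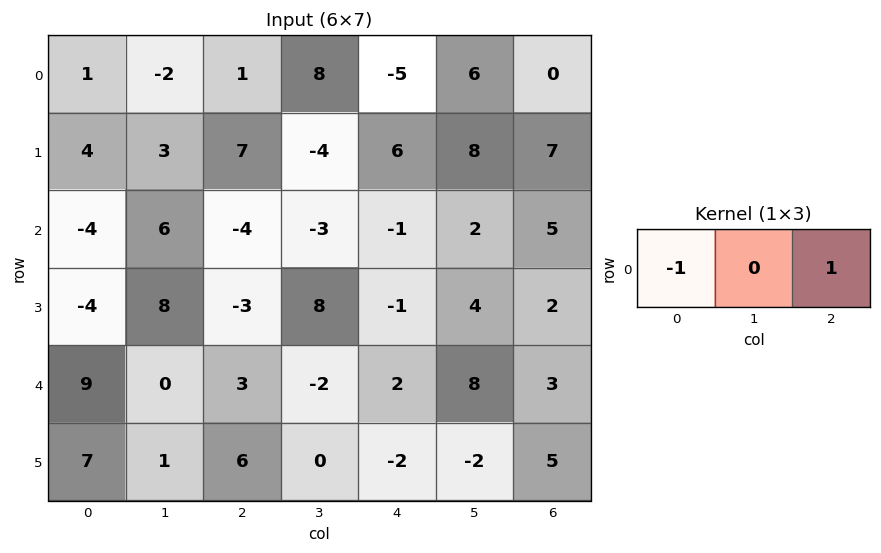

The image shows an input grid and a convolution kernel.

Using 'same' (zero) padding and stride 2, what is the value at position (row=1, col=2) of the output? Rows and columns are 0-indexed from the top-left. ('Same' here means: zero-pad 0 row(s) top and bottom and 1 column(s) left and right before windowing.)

5

The receptive field on the zero-padded input at this output position is [-3 -1 2]. Elementwise product with the kernel and sum: -3·-1 + 2·1.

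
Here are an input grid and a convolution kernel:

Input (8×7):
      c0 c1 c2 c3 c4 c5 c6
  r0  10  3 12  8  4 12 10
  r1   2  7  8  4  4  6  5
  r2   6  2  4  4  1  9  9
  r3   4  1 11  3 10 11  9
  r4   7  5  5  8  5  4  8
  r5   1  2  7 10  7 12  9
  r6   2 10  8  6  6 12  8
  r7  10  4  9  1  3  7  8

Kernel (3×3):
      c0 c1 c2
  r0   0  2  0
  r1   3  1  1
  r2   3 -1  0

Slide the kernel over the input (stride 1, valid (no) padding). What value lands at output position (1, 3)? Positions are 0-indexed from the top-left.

The receptive field on the input at this output position is [4 4 6 / 4 1 9 / 3 10 11]. Elementwise product with the kernel and sum: 4·2 + 4·3 + 1·1 + 9·1 + 3·3 + 10·-1.

29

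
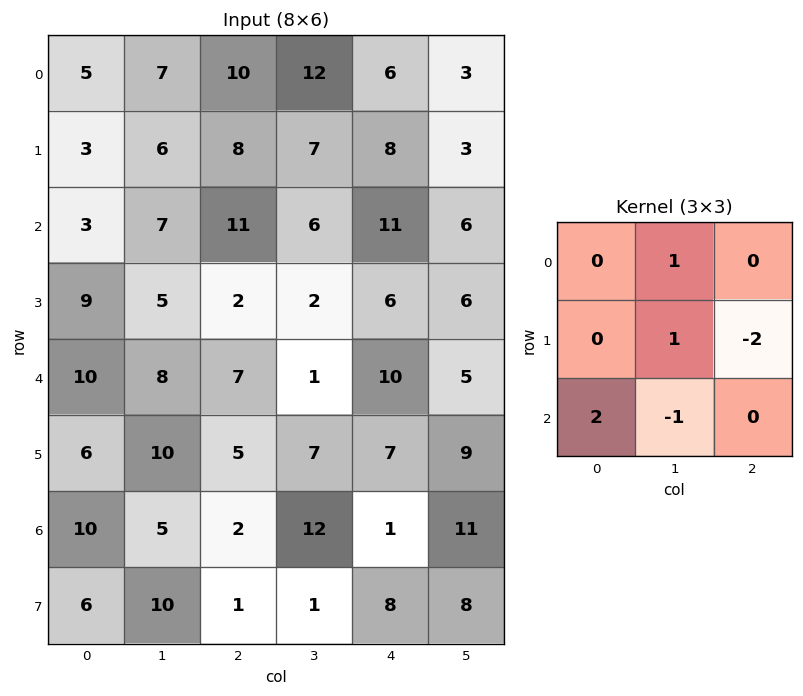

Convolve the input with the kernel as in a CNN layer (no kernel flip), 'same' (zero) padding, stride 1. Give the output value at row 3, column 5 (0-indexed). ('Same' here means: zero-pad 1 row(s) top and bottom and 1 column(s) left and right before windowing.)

27

The receptive field on the zero-padded input at this output position is [11 6 0 / 6 6 0 / 10 5 0]. Elementwise product with the kernel and sum: 6·1 + 6·1 + 0·-2 + 10·2 + 5·-1.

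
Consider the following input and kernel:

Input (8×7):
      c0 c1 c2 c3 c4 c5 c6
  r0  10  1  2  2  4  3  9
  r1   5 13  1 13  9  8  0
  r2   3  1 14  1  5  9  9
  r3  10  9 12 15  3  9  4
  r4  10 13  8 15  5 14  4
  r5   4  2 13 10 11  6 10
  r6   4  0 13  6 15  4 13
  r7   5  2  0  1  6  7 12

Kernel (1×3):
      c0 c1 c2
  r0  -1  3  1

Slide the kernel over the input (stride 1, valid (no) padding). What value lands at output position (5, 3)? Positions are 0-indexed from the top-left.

29

The receptive field on the input at this output position is [10 11 6]. Elementwise product with the kernel and sum: 10·-1 + 11·3 + 6·1.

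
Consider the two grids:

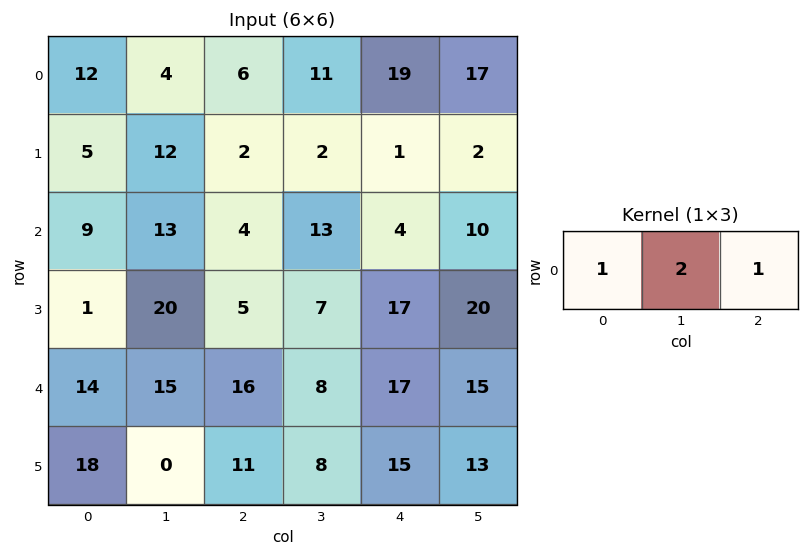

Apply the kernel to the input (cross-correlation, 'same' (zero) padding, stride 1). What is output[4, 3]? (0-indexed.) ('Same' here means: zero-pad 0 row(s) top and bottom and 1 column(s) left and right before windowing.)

49

The receptive field on the zero-padded input at this output position is [16 8 17]. Elementwise product with the kernel and sum: 16·1 + 8·2 + 17·1.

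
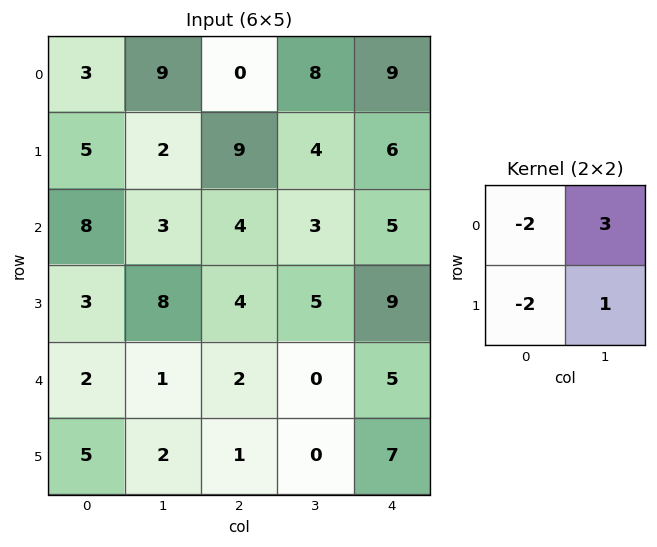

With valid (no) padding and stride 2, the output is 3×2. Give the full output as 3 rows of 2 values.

Output[0,0]: The receptive field on the input at this output position is [3 9 / 5 2]. Elementwise product with the kernel and sum: 3·-2 + 9·3 + 5·-2 + 2·1.

13 10
-5 -2
-9 -6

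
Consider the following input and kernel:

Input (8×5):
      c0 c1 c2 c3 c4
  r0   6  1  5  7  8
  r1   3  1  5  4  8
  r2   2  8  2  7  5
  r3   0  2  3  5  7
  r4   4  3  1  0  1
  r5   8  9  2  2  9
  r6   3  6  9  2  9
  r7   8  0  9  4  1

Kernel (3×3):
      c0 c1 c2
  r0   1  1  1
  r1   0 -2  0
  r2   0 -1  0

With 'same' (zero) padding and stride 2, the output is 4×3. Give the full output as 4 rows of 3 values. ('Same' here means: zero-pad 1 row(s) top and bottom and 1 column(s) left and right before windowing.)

-15 -15 -24
0 3 -5
-14 6 1
3 -14 -8

Output[0,0]: The receptive field on the zero-padded input at this output position is [0 0 0 / 0 6 1 / 0 3 1]. Elementwise product with the kernel and sum: 0·1 + 0·1 + 0·1 + 6·-2 + 3·-1.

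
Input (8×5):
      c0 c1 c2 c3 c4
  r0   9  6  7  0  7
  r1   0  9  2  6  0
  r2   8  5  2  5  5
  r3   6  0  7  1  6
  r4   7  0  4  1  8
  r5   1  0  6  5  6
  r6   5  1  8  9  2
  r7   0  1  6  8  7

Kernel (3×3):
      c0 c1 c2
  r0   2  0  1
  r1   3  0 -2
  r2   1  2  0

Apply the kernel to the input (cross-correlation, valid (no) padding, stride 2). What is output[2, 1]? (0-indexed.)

48

The receptive field on the input at this output position is [4 1 8 / 6 5 6 / 8 9 2]. Elementwise product with the kernel and sum: 4·2 + 8·1 + 6·3 + 6·-2 + 8·1 + 9·2.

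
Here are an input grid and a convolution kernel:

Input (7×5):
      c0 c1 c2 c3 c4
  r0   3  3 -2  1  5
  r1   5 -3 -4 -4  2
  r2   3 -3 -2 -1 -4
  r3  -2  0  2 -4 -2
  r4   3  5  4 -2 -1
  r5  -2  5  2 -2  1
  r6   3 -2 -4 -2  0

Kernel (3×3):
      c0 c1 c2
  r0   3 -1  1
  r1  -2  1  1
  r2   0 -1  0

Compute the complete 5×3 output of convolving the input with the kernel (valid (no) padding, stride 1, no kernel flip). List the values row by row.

Output[0,0]: The receptive field on the input at this output position is [3 3 -2 / 5 -3 -4 / 3 -3 -2]. Elementwise product with the kernel and sum: 3·3 + 3·-1 + -2·1 + 5·-2 + -3·1 + -4·1 + -3·-1.

-10 12 5
3 -8 -3
11 -14 -17
-6 -16 -1
21 3 10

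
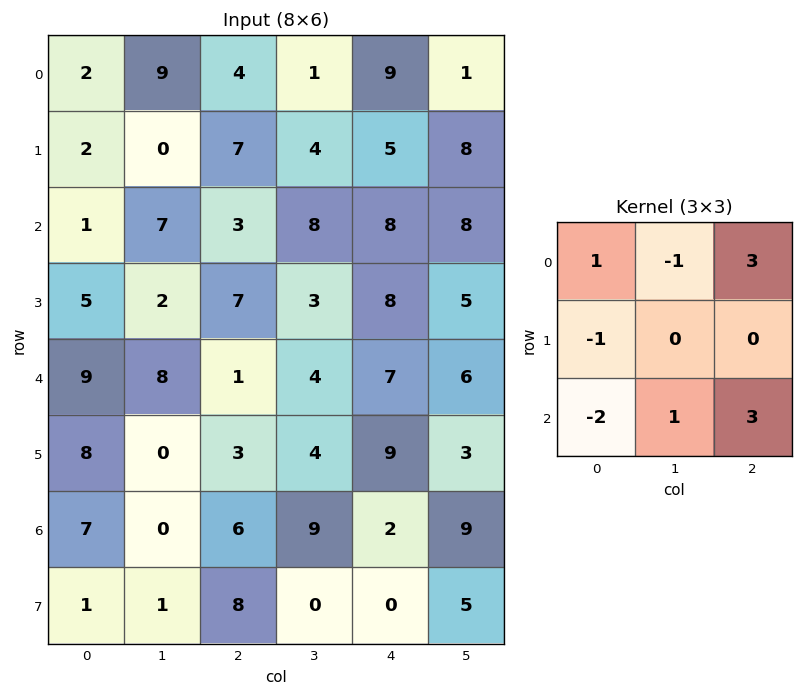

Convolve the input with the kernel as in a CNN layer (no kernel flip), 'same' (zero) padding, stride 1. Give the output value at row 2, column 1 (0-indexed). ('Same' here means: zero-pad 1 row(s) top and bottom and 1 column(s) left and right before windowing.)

35

The receptive field on the zero-padded input at this output position is [2 0 7 / 1 7 3 / 5 2 7]. Elementwise product with the kernel and sum: 2·1 + 0·-1 + 7·3 + 1·-1 + 5·-2 + 2·1 + 7·3.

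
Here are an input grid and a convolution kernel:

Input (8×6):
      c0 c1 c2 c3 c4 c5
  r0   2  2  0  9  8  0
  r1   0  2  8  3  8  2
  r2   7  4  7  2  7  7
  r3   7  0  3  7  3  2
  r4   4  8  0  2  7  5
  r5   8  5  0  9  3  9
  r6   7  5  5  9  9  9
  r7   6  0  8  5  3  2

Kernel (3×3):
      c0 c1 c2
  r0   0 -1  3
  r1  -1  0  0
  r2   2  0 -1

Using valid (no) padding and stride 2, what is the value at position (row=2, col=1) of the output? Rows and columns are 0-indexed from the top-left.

The receptive field on the input at this output position is [0 2 7 / 0 9 3 / 5 9 9]. Elementwise product with the kernel and sum: 2·-1 + 7·3 + 0·-1 + 5·2 + 9·-1.

20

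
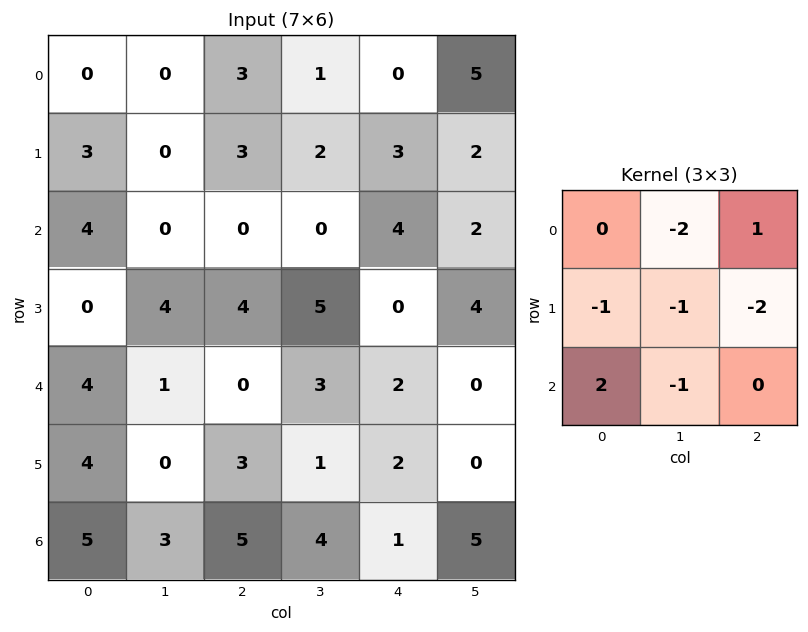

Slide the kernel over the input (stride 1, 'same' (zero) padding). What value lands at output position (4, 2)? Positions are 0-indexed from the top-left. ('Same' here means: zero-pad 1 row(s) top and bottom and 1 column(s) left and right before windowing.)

The receptive field on the zero-padded input at this output position is [4 4 5 / 1 0 3 / 0 3 1]. Elementwise product with the kernel and sum: 4·-2 + 5·1 + 1·-1 + 0·-1 + 3·-2 + 0·2 + 3·-1.

-13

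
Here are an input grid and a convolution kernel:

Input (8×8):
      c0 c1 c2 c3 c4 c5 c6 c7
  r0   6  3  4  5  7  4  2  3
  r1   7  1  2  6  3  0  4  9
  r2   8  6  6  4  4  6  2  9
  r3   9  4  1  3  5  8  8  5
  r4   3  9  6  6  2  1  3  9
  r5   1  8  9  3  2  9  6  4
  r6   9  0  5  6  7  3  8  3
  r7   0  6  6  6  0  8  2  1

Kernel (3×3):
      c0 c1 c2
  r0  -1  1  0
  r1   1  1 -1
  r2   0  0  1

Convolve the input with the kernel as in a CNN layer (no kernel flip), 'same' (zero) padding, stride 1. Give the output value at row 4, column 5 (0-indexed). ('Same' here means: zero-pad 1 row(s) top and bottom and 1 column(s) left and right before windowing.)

9

The receptive field on the zero-padded input at this output position is [5 8 8 / 2 1 3 / 2 9 6]. Elementwise product with the kernel and sum: 5·-1 + 8·1 + 2·1 + 1·1 + 3·-1 + 6·1.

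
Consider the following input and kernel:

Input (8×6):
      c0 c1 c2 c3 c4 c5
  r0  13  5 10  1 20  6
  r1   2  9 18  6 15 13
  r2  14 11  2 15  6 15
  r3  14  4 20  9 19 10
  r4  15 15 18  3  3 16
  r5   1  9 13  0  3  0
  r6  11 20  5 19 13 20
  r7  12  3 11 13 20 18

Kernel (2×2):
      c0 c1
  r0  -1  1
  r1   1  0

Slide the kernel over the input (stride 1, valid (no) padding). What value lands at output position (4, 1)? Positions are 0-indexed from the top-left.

The receptive field on the input at this output position is [15 18 / 9 13]. Elementwise product with the kernel and sum: 15·-1 + 18·1 + 9·1.

12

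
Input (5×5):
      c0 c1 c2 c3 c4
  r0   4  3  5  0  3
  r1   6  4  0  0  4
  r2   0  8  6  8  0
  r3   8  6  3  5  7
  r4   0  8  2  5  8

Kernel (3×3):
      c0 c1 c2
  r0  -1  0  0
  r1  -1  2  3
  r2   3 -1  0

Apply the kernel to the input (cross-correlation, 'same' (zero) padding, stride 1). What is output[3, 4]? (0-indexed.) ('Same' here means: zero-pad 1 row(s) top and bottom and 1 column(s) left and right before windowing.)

8

The receptive field on the zero-padded input at this output position is [8 0 0 / 5 7 0 / 5 8 0]. Elementwise product with the kernel and sum: 8·-1 + 5·-1 + 7·2 + 0·3 + 5·3 + 8·-1.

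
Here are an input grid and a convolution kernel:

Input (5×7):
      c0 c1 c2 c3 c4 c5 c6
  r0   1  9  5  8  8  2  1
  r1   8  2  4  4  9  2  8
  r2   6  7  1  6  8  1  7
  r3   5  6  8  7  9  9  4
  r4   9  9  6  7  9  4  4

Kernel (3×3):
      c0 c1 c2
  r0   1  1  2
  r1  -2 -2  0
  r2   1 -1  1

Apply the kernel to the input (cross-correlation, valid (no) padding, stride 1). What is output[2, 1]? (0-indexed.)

The receptive field on the input at this output position is [7 1 6 / 6 8 7 / 9 6 7]. Elementwise product with the kernel and sum: 7·1 + 1·1 + 6·2 + 6·-2 + 8·-2 + 9·1 + 6·-1 + 7·1.

2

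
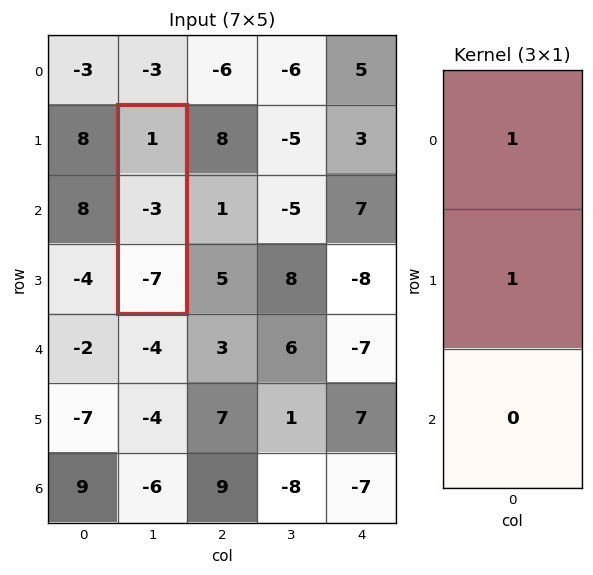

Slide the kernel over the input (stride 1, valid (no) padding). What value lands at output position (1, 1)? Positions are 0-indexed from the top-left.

-2

The receptive field on the input at this output position is [1 / -3 / -7]. Elementwise product with the kernel and sum: 1·1 + -3·1.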